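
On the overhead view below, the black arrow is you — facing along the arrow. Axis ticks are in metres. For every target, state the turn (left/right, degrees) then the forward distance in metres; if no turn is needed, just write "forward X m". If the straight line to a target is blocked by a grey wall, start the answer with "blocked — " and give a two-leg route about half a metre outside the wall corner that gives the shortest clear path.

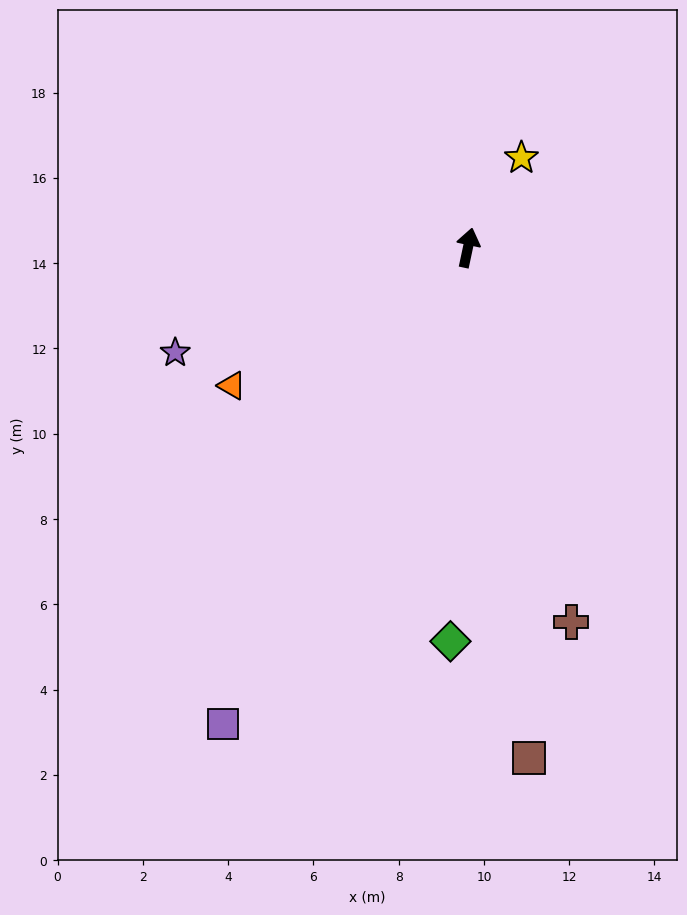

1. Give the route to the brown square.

turn right 161°, forward 12.0 m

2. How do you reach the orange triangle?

turn left 132°, forward 6.4 m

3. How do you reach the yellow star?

turn right 19°, forward 2.5 m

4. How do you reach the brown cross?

turn right 153°, forward 9.1 m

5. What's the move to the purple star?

turn left 122°, forward 7.3 m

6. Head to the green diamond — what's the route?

turn right 171°, forward 9.2 m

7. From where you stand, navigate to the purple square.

turn left 165°, forward 12.6 m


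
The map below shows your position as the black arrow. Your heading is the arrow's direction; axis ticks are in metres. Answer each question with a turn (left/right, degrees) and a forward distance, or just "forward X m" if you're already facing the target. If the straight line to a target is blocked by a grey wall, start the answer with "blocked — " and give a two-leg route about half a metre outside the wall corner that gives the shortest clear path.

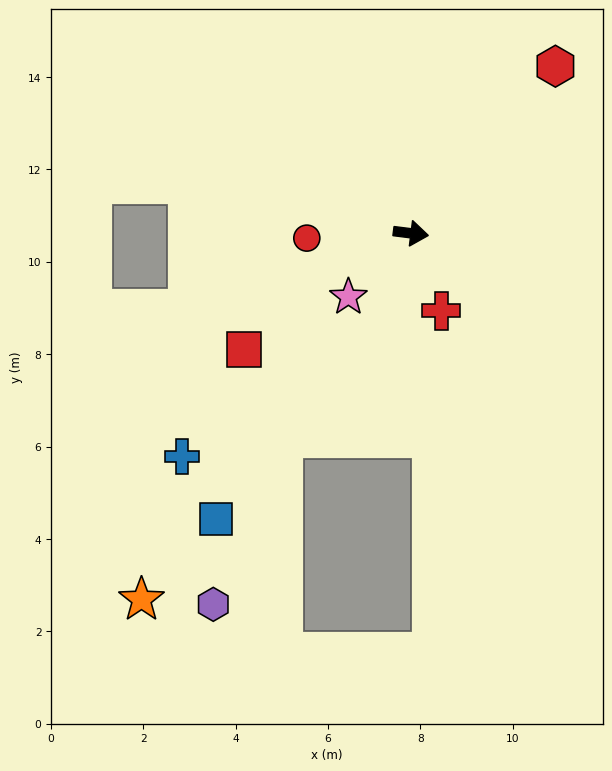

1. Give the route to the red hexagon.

turn left 56°, forward 4.8 m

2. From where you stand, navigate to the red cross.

turn right 62°, forward 1.8 m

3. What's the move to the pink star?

turn right 127°, forward 1.9 m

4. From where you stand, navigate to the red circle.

turn right 170°, forward 2.3 m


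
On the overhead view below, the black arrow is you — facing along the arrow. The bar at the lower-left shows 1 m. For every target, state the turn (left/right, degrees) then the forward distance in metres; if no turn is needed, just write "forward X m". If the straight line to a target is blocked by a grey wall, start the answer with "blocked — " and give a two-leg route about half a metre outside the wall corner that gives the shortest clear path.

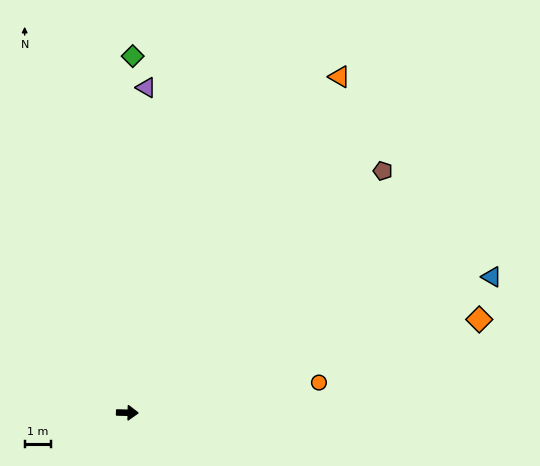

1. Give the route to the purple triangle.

turn left 88°, forward 12.4 m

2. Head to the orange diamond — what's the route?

turn left 16°, forward 13.8 m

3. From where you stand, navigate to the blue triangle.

turn left 22°, forward 14.8 m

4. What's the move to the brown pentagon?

turn left 45°, forward 13.3 m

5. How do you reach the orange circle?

turn left 10°, forward 7.4 m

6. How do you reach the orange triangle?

turn left 59°, forward 15.1 m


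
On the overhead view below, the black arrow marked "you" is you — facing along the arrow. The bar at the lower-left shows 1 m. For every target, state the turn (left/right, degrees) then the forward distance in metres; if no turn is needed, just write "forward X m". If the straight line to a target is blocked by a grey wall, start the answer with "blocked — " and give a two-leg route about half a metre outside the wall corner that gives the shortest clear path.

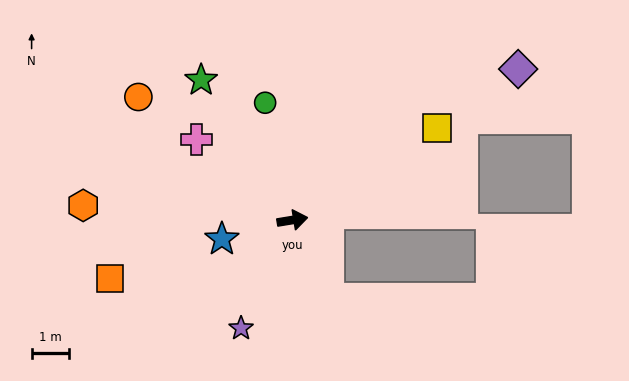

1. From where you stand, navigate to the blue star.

turn right 174°, forward 2.0 m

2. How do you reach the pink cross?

turn left 131°, forward 3.4 m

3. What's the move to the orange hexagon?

turn left 167°, forward 5.7 m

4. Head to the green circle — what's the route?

turn left 94°, forward 3.3 m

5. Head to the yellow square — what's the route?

turn left 23°, forward 4.6 m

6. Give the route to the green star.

turn left 114°, forward 4.5 m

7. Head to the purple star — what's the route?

turn right 125°, forward 3.2 m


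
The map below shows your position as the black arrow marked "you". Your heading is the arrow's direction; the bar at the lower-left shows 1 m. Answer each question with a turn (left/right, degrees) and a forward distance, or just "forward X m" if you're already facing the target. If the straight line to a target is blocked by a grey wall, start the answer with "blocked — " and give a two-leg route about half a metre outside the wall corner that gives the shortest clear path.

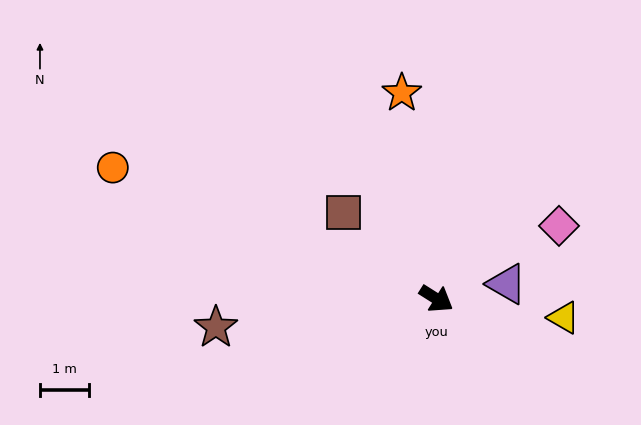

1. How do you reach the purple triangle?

turn left 44°, forward 1.5 m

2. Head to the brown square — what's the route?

turn left 169°, forward 2.6 m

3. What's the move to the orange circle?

turn right 170°, forward 7.1 m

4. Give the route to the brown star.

turn right 140°, forward 4.5 m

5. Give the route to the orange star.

turn left 132°, forward 4.2 m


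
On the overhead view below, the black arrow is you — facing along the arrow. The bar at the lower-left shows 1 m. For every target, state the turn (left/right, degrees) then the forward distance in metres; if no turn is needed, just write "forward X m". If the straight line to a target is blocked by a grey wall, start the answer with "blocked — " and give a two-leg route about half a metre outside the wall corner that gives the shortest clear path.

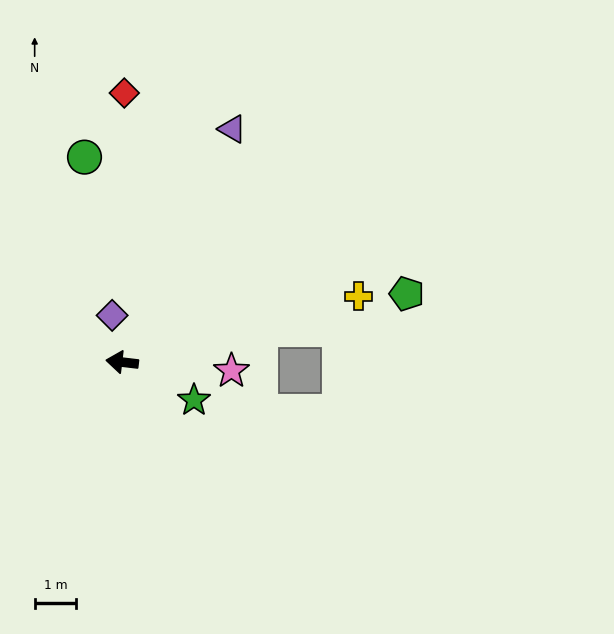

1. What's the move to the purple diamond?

turn right 71°, forward 1.2 m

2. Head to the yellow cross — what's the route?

turn right 158°, forward 5.9 m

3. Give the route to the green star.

turn left 159°, forward 2.0 m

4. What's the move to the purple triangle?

turn right 109°, forward 6.2 m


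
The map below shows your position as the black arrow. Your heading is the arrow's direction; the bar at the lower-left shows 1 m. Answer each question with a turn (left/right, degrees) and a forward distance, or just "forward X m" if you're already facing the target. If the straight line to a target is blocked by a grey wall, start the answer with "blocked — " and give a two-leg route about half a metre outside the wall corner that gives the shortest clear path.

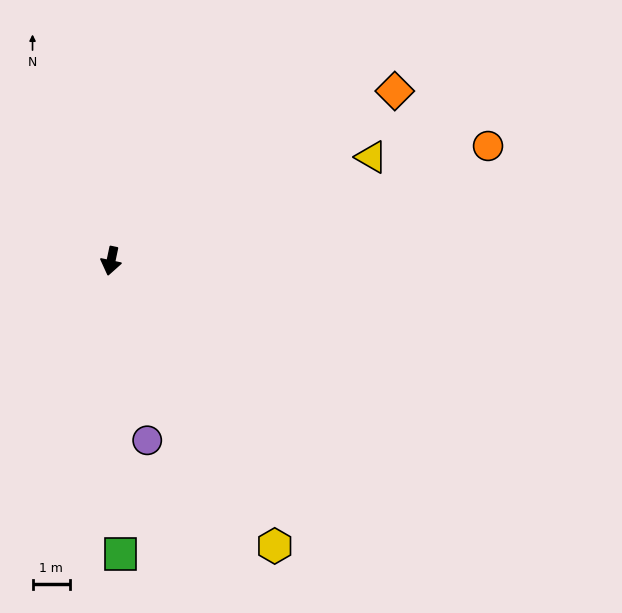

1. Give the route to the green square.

turn left 14°, forward 7.8 m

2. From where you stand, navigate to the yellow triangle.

turn left 124°, forward 7.4 m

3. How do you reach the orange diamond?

turn left 133°, forward 8.8 m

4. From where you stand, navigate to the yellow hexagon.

turn left 42°, forward 8.7 m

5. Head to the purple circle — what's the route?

turn left 23°, forward 4.8 m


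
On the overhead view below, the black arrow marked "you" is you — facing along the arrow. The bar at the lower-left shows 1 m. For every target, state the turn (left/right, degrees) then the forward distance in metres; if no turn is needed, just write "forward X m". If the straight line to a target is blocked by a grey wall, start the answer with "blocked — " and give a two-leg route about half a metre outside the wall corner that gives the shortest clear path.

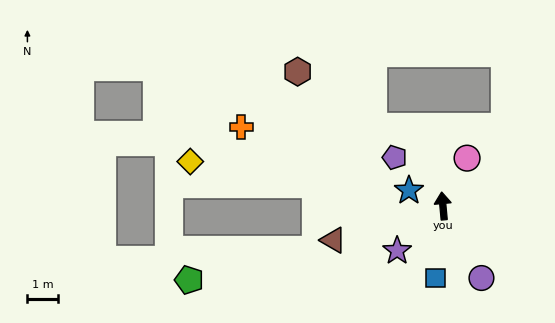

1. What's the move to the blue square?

turn left 169°, forward 2.4 m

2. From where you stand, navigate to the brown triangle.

turn left 102°, forward 3.8 m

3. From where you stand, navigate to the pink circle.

turn right 32°, forward 1.7 m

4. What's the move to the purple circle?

turn right 157°, forward 2.7 m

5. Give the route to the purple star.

turn left 129°, forward 2.1 m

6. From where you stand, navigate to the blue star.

turn left 60°, forward 1.2 m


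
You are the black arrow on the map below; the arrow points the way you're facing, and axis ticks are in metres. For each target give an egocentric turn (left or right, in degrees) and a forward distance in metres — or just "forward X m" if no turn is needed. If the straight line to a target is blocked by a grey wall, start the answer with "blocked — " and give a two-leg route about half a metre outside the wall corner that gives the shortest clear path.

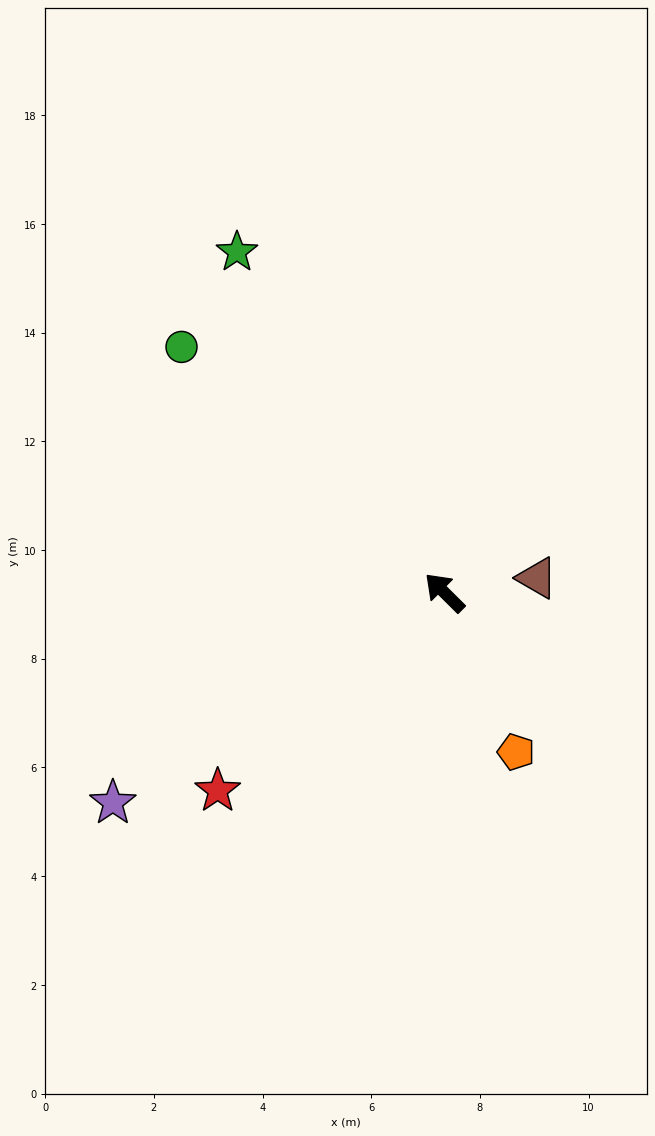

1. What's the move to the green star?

turn right 14°, forward 7.3 m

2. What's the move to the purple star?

turn left 77°, forward 7.2 m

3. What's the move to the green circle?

forward 6.6 m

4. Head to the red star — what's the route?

turn left 86°, forward 5.5 m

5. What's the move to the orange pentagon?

turn left 159°, forward 3.2 m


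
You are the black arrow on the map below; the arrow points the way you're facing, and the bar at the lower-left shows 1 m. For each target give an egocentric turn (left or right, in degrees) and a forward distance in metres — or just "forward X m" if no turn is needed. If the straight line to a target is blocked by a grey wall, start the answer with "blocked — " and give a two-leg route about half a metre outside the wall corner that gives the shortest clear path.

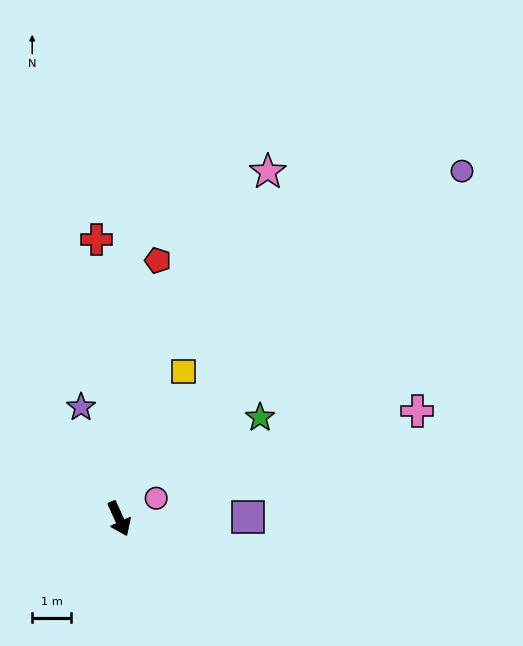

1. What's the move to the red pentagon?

turn left 147°, forward 6.8 m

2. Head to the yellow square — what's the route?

turn left 132°, forward 4.2 m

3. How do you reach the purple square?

turn left 66°, forward 3.3 m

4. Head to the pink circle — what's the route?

turn left 94°, forward 1.1 m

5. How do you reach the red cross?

turn left 160°, forward 7.3 m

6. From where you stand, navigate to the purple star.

turn left 174°, forward 3.1 m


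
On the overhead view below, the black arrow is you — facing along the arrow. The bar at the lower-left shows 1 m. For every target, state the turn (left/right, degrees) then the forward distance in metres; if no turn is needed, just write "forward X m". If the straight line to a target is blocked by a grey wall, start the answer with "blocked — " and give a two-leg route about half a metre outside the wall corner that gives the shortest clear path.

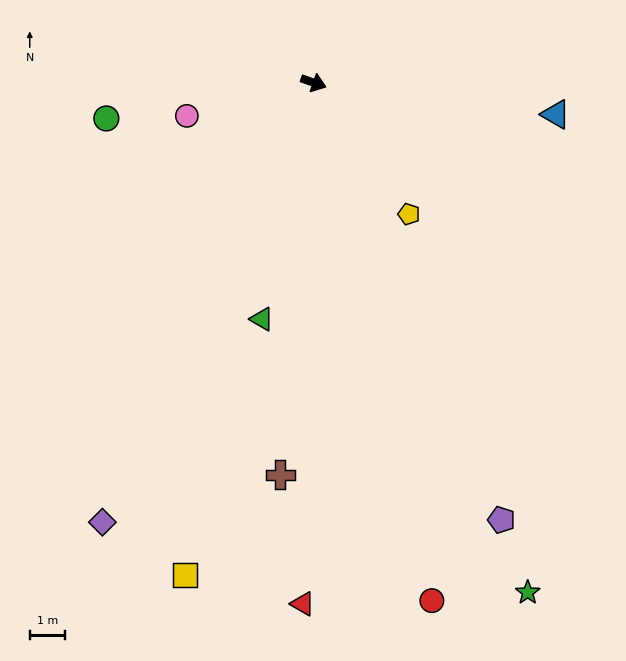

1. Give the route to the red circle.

turn right 58°, forward 15.2 m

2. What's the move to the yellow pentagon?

turn right 35°, forward 4.7 m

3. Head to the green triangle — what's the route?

turn right 83°, forward 6.9 m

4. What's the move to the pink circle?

turn right 146°, forward 3.8 m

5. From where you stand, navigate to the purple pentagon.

turn right 47°, forward 13.6 m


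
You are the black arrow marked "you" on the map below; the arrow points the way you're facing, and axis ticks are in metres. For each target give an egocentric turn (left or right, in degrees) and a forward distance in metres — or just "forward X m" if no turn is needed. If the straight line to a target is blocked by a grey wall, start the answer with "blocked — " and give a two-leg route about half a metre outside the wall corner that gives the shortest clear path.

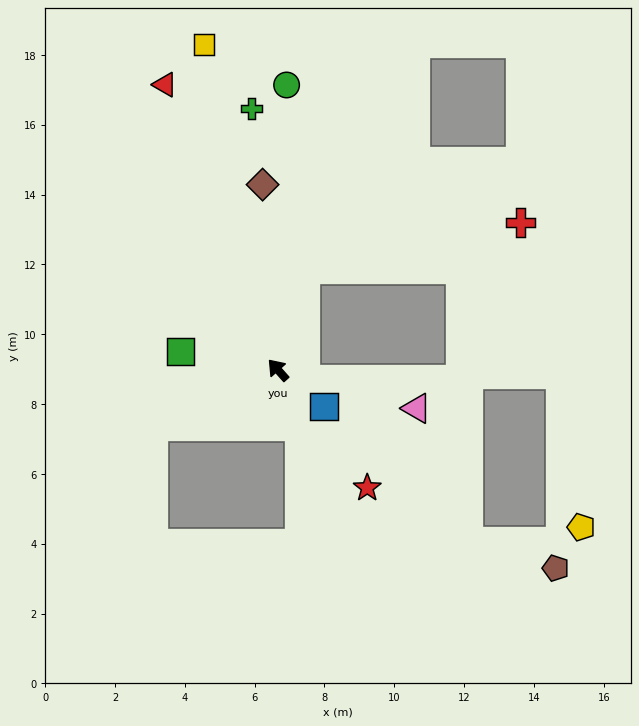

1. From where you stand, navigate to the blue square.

turn right 170°, forward 1.7 m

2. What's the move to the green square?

turn left 38°, forward 2.8 m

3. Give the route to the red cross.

blocked — turn right 57°, forward 3.0 m, then turn right 62°, forward 6.3 m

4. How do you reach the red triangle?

turn right 20°, forward 8.8 m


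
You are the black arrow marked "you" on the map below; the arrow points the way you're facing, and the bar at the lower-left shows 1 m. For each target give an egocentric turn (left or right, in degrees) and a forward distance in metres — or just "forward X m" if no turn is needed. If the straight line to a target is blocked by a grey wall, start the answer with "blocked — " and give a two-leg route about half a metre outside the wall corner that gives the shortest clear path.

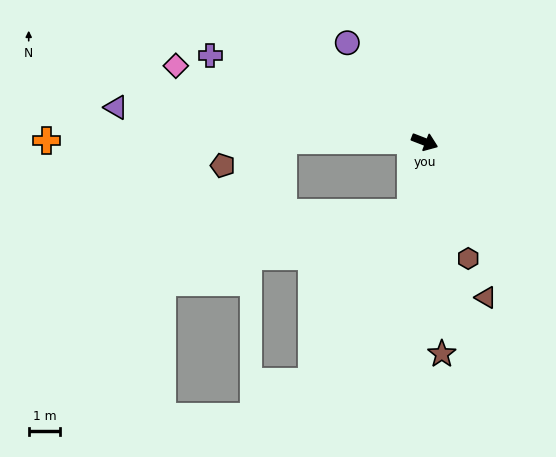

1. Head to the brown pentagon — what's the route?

blocked — turn right 159°, forward 4.5 m, then turn left 23°, forward 2.1 m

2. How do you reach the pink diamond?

turn right 176°, forward 8.3 m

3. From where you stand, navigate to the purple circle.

turn left 149°, forward 4.0 m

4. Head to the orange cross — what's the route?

turn right 159°, forward 12.0 m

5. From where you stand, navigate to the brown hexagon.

turn right 48°, forward 4.0 m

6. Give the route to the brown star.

turn right 64°, forward 6.8 m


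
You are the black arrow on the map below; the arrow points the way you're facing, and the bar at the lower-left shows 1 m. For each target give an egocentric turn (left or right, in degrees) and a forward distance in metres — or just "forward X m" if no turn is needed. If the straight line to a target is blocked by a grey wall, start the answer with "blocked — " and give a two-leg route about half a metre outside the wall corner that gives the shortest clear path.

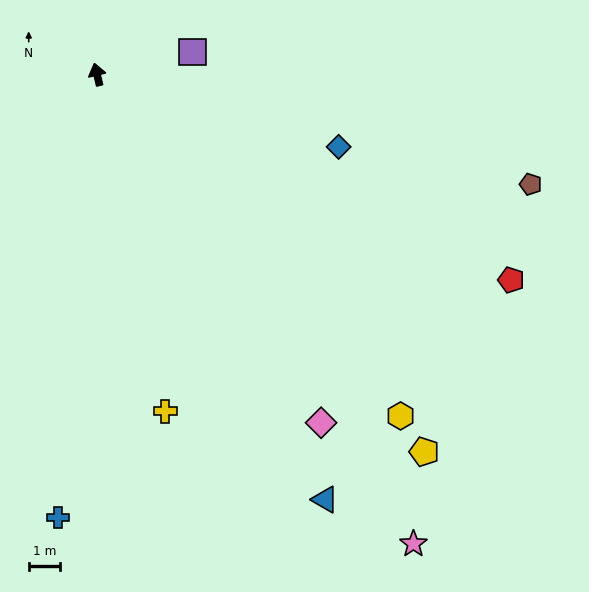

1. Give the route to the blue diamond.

turn right 120°, forward 8.0 m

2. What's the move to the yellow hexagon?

turn right 152°, forward 14.4 m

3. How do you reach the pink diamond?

turn right 161°, forward 13.1 m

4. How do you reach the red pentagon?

turn right 130°, forward 14.6 m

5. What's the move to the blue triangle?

turn right 165°, forward 15.2 m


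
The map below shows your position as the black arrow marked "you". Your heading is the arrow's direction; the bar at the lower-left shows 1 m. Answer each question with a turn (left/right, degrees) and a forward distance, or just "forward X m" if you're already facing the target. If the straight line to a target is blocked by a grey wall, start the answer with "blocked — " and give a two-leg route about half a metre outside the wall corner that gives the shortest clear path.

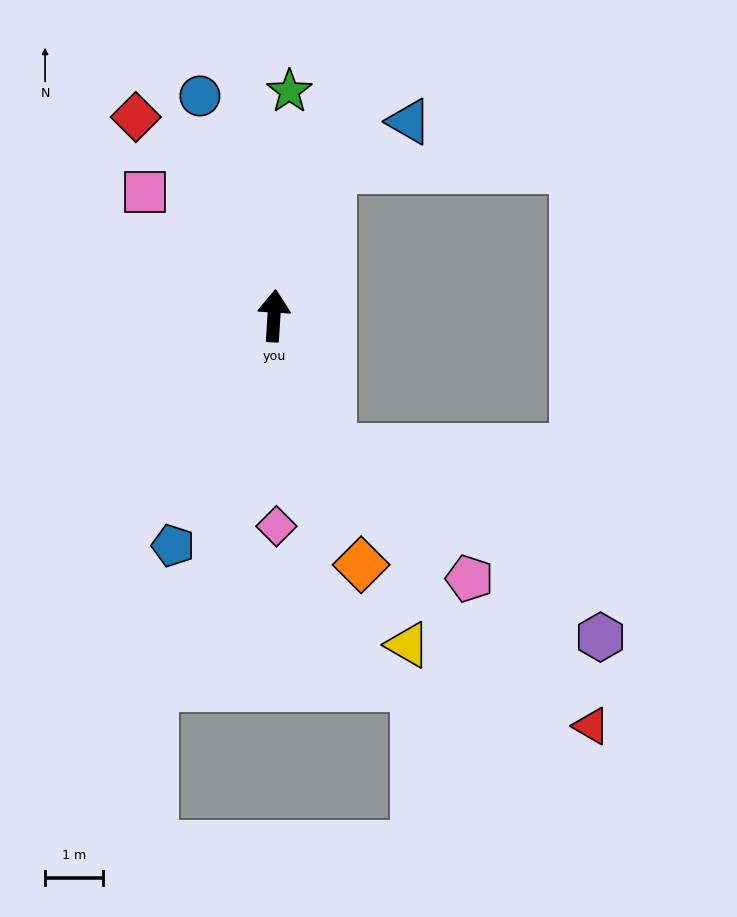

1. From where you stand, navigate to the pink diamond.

turn right 176°, forward 3.6 m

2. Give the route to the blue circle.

turn left 22°, forward 4.0 m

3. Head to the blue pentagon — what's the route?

turn left 160°, forward 4.3 m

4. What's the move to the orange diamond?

turn right 157°, forward 4.5 m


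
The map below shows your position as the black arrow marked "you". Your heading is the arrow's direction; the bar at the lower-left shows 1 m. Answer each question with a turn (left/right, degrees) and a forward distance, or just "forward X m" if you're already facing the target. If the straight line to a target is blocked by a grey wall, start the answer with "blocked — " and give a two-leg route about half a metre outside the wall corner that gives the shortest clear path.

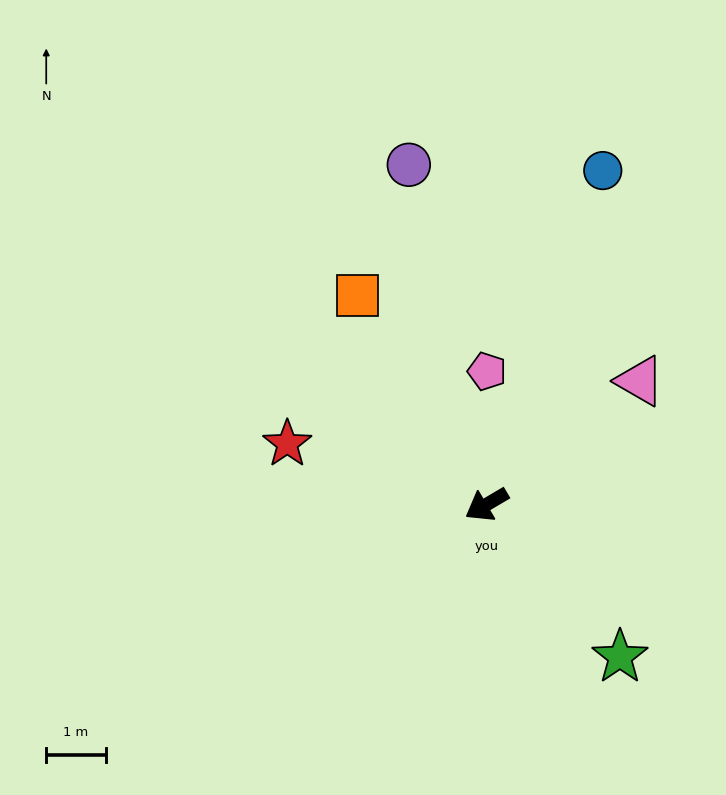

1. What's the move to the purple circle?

turn right 108°, forward 5.8 m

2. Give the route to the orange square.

turn right 89°, forward 4.1 m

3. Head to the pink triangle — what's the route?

turn right 172°, forward 3.3 m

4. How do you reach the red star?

turn right 47°, forward 3.5 m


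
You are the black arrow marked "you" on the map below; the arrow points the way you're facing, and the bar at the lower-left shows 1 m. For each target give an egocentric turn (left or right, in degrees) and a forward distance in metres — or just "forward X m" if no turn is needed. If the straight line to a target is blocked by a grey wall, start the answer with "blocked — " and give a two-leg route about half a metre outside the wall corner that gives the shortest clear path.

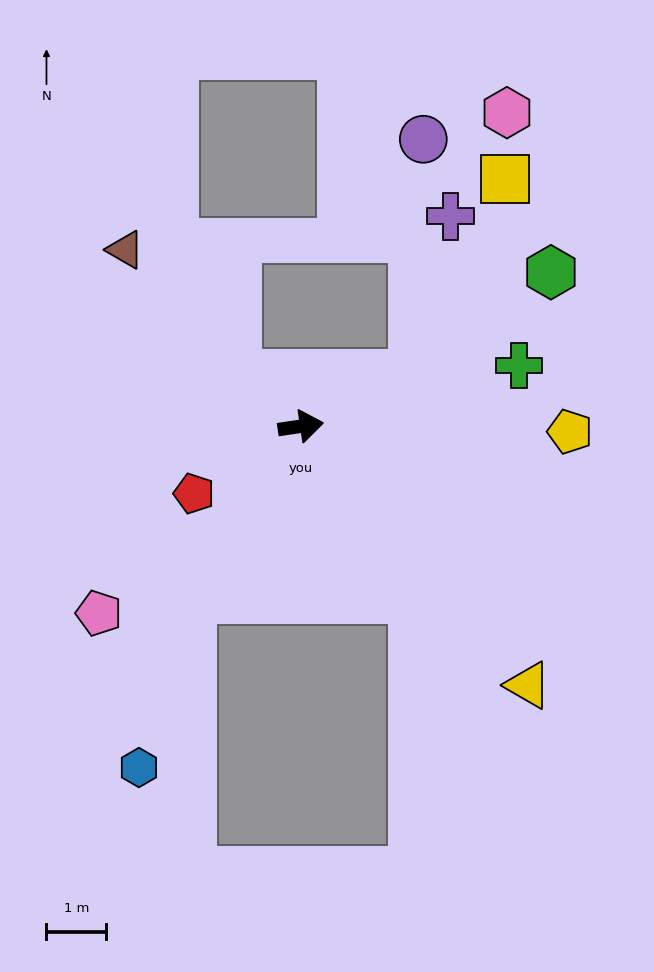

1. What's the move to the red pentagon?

turn right 156°, forward 2.1 m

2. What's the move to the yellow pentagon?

turn right 10°, forward 4.5 m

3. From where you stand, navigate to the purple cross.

blocked — turn left 16°, forward 2.1 m, then turn left 53°, forward 2.7 m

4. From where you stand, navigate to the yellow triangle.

turn right 57°, forward 5.7 m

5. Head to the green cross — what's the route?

turn left 7°, forward 3.8 m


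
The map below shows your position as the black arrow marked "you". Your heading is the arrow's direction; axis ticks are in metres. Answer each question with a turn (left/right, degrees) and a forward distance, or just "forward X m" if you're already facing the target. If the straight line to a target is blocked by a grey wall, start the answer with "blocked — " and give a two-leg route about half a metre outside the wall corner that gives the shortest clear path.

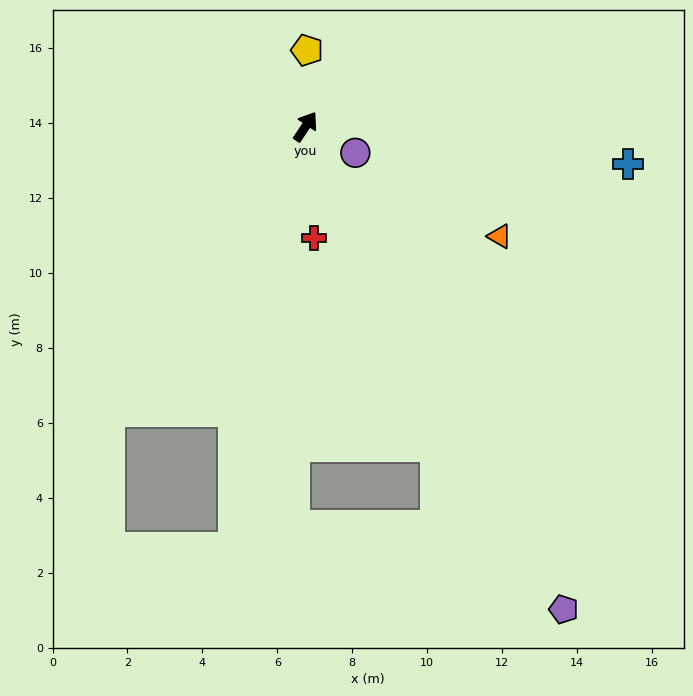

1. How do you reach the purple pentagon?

turn right 118°, forward 14.6 m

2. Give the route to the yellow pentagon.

turn left 33°, forward 2.0 m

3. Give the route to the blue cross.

turn right 63°, forward 8.7 m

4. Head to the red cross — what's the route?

turn right 142°, forward 3.0 m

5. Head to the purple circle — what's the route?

turn right 84°, forward 1.5 m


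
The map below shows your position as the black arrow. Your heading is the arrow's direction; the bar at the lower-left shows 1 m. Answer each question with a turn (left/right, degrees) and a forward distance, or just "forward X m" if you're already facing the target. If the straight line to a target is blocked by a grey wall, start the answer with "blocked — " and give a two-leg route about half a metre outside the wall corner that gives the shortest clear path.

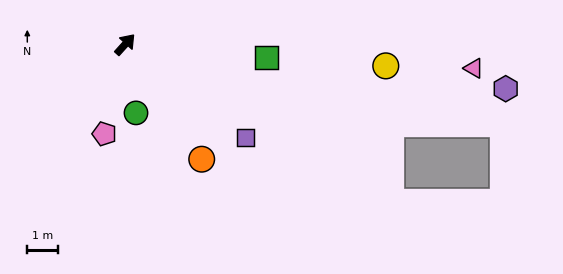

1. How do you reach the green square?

turn right 53°, forward 4.6 m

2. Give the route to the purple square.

turn right 86°, forward 4.9 m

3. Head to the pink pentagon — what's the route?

turn right 151°, forward 3.0 m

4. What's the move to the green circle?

turn right 129°, forward 2.3 m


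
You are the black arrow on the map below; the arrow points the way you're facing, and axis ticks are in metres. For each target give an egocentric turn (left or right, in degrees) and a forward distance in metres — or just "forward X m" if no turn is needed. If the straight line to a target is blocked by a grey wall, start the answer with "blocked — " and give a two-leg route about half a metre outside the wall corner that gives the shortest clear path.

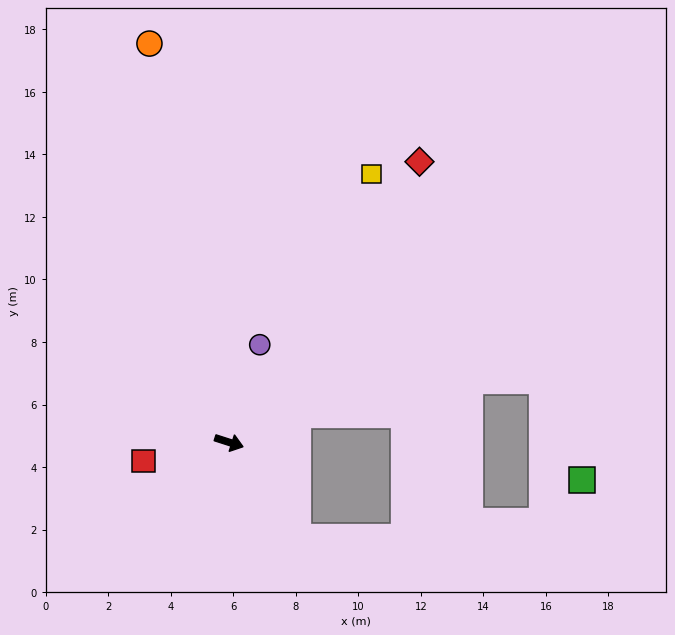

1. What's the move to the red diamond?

turn left 74°, forward 10.8 m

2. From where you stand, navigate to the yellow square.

turn left 80°, forward 9.7 m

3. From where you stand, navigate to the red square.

turn right 150°, forward 2.8 m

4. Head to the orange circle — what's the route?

turn left 119°, forward 13.0 m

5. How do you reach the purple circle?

turn left 90°, forward 3.3 m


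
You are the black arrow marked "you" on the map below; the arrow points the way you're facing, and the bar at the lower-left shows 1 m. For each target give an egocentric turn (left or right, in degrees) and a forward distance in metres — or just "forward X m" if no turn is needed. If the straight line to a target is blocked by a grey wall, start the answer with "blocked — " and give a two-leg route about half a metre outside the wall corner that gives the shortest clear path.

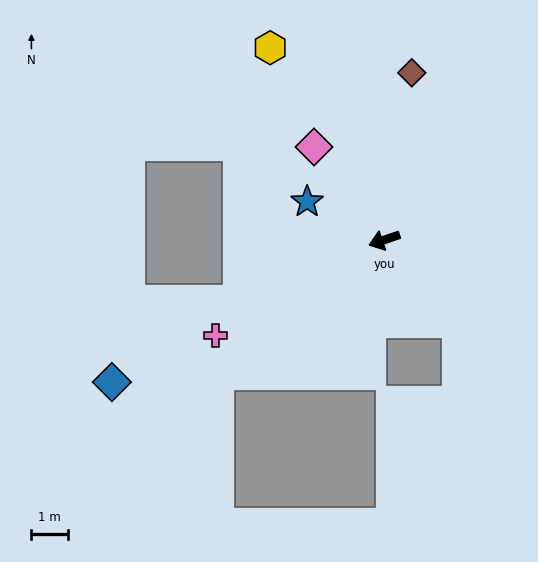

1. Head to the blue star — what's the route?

turn right 45°, forward 2.4 m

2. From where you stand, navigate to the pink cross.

turn left 11°, forward 5.3 m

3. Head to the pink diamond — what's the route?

turn right 72°, forward 3.2 m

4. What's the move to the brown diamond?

turn right 118°, forward 4.6 m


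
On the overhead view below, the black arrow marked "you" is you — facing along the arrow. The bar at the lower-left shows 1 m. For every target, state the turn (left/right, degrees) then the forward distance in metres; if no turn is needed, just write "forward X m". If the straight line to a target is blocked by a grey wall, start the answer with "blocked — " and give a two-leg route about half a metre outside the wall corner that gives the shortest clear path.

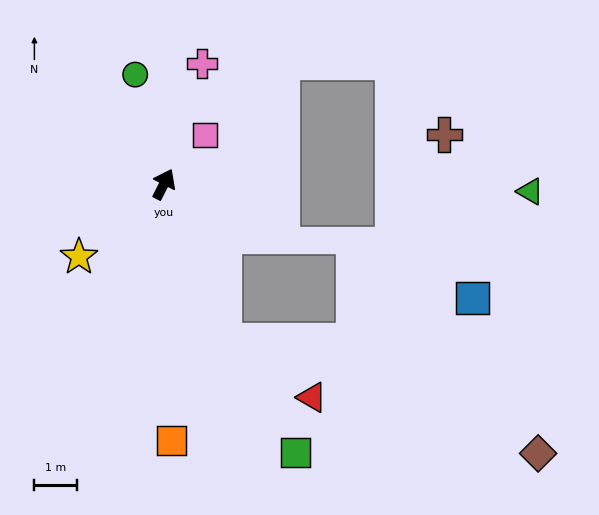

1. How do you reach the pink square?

turn right 13°, forward 1.5 m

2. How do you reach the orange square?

turn right 151°, forward 6.0 m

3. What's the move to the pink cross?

turn left 9°, forward 3.0 m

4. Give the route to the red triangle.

blocked — turn right 132°, forward 4.0 m, then turn left 37°, forward 2.5 m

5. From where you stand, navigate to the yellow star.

turn left 157°, forward 2.6 m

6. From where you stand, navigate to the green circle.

turn left 42°, forward 2.7 m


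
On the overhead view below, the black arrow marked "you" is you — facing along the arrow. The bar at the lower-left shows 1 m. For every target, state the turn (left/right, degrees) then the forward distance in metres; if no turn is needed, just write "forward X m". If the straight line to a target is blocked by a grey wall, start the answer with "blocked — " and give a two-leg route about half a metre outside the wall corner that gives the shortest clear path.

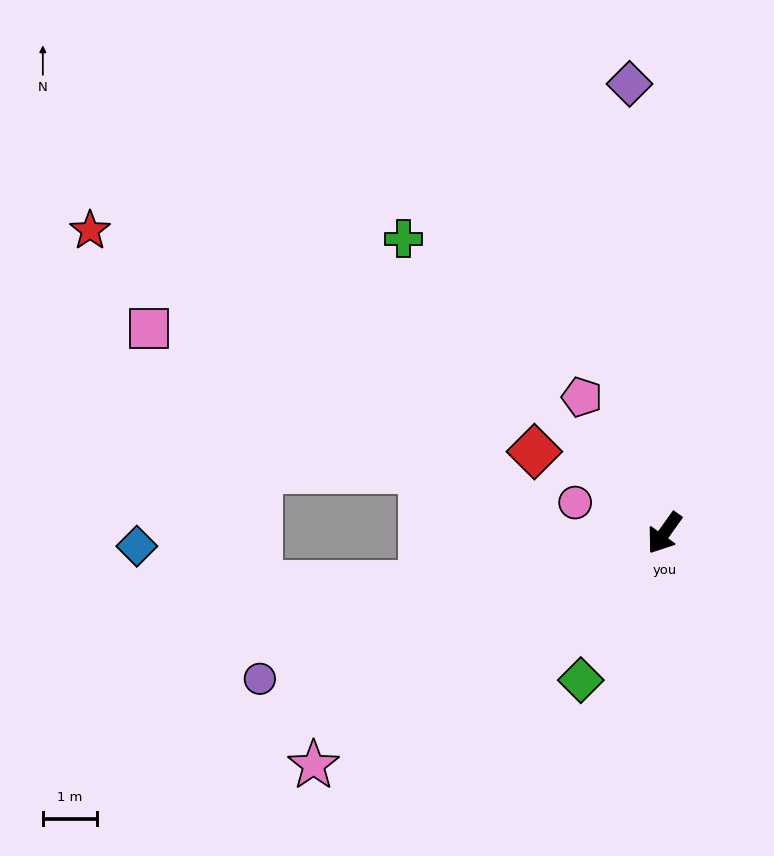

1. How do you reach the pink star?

turn right 21°, forward 7.8 m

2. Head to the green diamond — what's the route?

turn left 6°, forward 3.1 m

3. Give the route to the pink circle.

turn right 73°, forward 1.8 m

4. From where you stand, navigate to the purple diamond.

turn right 140°, forward 8.4 m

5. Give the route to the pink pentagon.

turn right 113°, forward 3.0 m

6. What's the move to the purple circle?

turn right 35°, forward 8.0 m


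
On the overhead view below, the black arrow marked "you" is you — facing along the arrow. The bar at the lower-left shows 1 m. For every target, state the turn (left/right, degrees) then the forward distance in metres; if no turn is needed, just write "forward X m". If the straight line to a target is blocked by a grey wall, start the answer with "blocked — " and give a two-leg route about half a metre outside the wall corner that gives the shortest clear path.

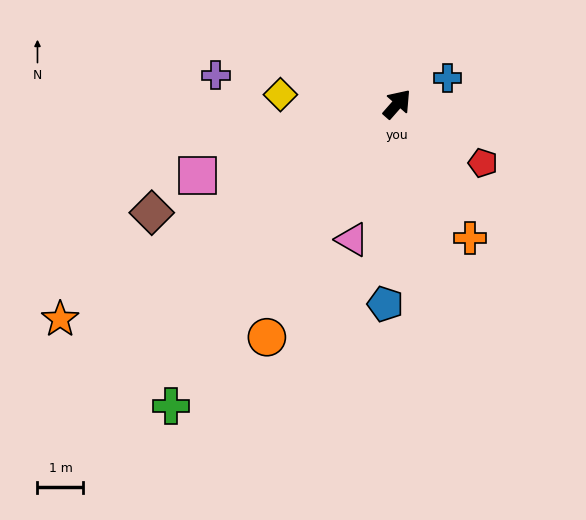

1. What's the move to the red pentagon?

turn right 83°, forward 2.3 m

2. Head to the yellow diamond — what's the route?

turn left 127°, forward 2.6 m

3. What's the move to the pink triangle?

turn right 157°, forward 3.1 m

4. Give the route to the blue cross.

turn right 21°, forward 1.2 m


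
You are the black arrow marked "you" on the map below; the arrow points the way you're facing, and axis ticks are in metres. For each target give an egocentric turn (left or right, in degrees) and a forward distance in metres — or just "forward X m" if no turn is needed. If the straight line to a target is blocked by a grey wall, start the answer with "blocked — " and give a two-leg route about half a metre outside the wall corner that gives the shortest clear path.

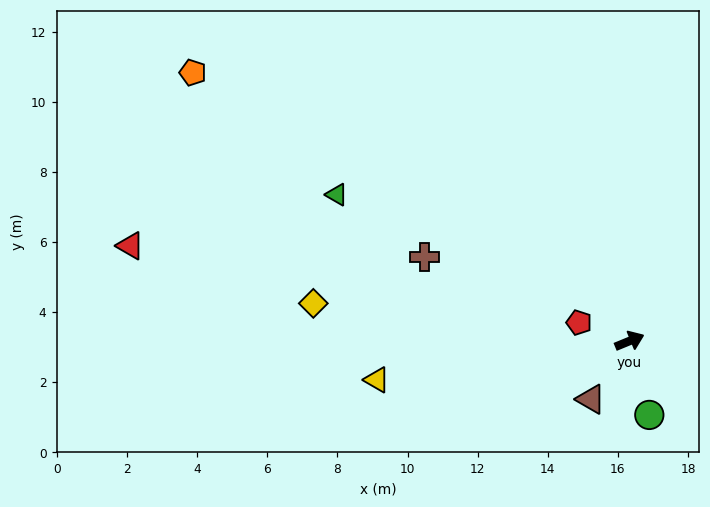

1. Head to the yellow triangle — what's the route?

turn left 166°, forward 7.3 m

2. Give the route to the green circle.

turn right 97°, forward 2.2 m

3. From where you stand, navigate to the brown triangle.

turn right 146°, forward 2.0 m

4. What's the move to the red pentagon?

turn left 138°, forward 1.5 m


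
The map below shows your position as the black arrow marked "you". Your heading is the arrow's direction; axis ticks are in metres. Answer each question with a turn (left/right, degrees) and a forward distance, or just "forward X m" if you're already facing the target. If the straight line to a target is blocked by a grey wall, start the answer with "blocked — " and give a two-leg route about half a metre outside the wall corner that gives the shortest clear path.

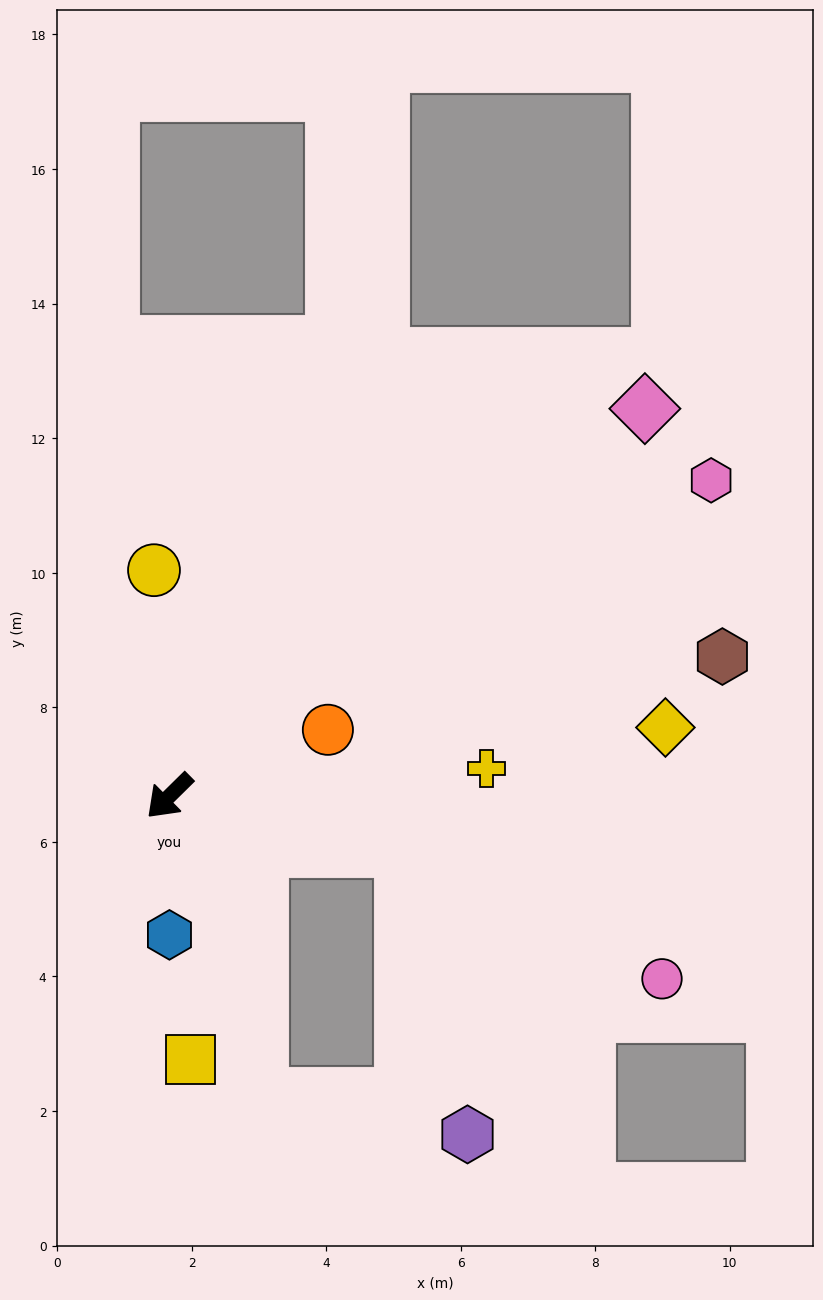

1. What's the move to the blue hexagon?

turn left 45°, forward 2.1 m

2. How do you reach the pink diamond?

turn left 175°, forward 9.1 m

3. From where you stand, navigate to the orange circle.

turn left 158°, forward 2.6 m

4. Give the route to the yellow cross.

turn left 140°, forward 4.7 m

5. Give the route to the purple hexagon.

blocked — turn left 62°, forward 4.7 m, then turn left 63°, forward 3.1 m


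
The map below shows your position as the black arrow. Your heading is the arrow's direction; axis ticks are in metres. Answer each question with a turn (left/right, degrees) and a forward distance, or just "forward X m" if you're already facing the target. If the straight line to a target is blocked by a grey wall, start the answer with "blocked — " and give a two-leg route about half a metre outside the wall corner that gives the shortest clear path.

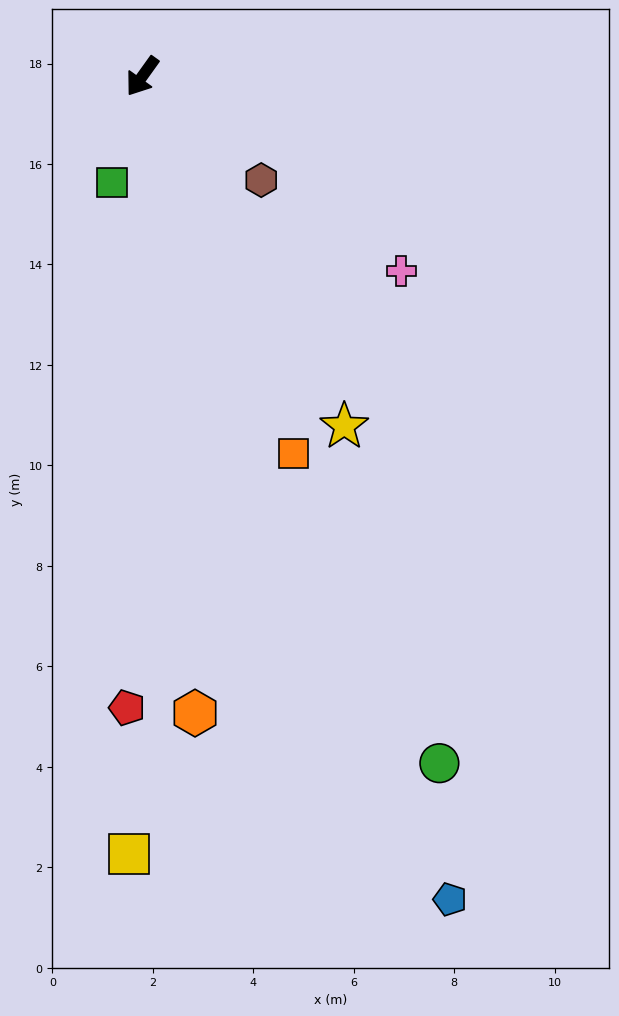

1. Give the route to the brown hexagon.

turn left 85°, forward 3.1 m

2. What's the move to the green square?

turn left 20°, forward 2.2 m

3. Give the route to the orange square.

turn left 57°, forward 8.1 m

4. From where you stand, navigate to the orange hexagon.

turn left 40°, forward 12.7 m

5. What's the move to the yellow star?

turn left 66°, forward 8.0 m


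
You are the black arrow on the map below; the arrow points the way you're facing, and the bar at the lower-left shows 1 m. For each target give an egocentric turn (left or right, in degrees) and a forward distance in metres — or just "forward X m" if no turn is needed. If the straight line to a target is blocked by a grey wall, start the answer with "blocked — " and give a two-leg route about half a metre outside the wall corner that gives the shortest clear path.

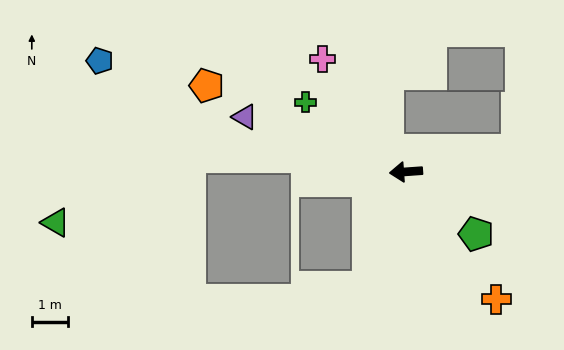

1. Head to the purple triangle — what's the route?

turn right 23°, forward 4.7 m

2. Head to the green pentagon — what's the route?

turn left 134°, forward 2.6 m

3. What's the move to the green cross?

turn right 39°, forward 3.3 m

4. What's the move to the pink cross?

turn right 58°, forward 3.8 m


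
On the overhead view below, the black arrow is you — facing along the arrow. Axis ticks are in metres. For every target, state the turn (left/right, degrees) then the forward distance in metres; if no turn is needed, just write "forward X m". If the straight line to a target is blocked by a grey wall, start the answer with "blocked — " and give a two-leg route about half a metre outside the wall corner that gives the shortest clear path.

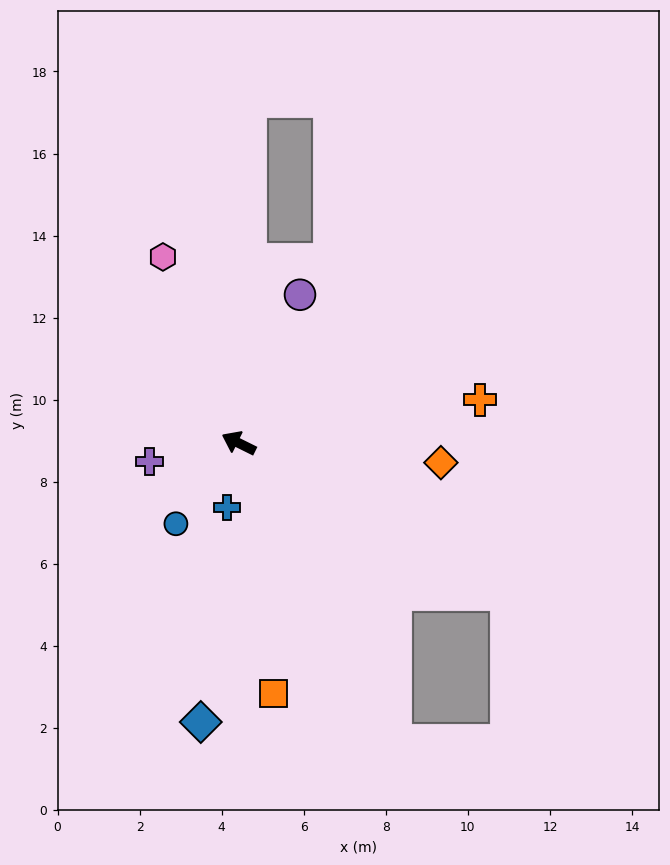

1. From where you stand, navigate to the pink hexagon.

turn right 41°, forward 4.9 m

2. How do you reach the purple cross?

turn left 38°, forward 2.2 m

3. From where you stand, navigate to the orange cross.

turn right 143°, forward 6.0 m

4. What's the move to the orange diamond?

turn right 159°, forward 4.9 m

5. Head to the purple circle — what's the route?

turn right 86°, forward 3.9 m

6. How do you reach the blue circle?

turn left 78°, forward 2.5 m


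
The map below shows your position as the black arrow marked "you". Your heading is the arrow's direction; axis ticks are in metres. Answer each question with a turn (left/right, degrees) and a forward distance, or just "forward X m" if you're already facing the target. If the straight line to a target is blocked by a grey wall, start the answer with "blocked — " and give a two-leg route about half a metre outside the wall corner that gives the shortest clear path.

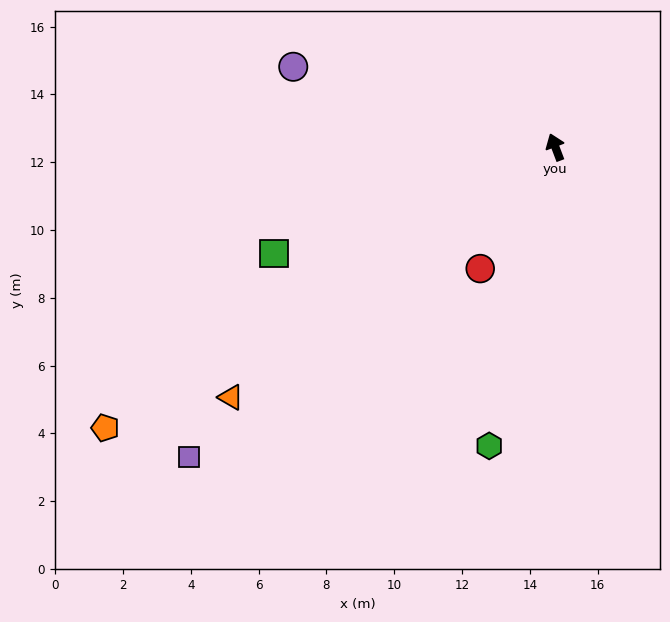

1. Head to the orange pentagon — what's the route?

turn left 101°, forward 15.6 m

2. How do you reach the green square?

turn left 90°, forward 8.9 m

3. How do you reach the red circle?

turn left 128°, forward 4.2 m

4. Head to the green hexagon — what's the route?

turn left 147°, forward 9.0 m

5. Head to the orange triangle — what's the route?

turn left 107°, forward 12.1 m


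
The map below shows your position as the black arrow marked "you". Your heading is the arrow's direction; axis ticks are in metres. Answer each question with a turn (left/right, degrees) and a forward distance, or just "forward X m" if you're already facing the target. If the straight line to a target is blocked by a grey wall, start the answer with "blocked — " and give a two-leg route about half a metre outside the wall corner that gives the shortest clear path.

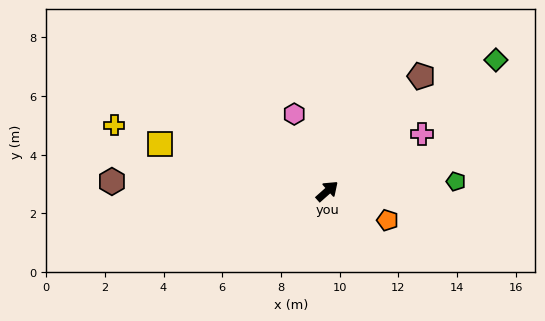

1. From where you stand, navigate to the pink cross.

turn right 11°, forward 3.8 m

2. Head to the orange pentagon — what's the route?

turn right 67°, forward 2.3 m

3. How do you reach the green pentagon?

turn right 37°, forward 4.4 m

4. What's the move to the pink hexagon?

turn left 72°, forward 2.9 m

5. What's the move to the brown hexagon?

turn left 136°, forward 7.3 m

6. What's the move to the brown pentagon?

turn left 9°, forward 5.1 m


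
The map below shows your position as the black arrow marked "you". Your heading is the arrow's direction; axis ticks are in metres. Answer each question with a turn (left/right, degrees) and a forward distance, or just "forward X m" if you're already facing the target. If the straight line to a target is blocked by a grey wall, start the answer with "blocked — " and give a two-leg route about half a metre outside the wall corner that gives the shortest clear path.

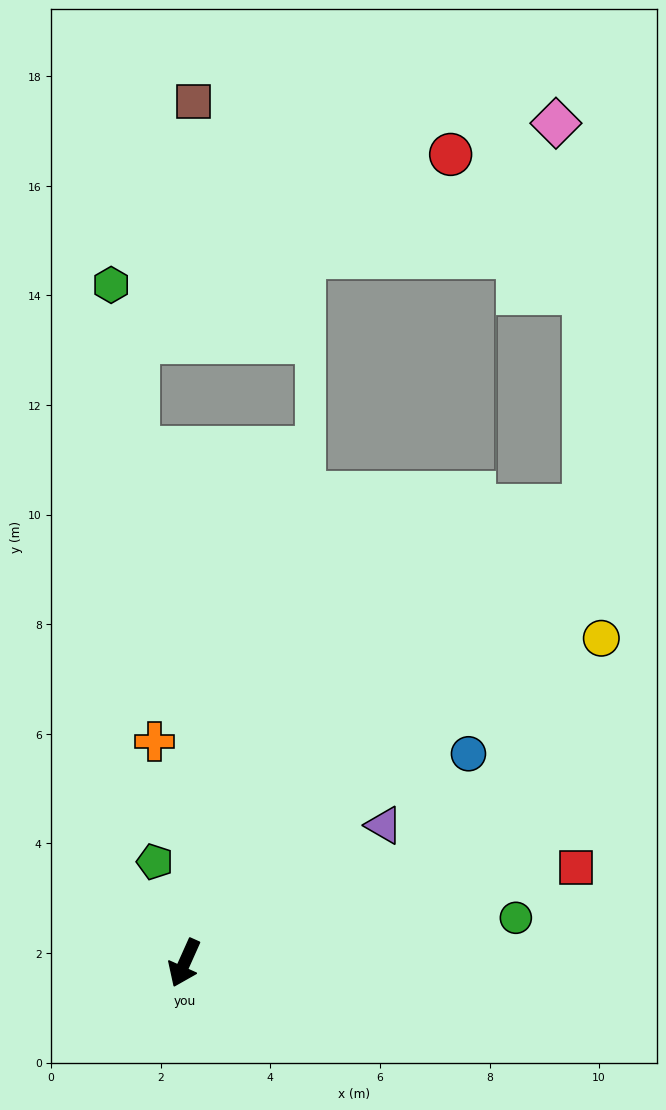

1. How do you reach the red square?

turn left 128°, forward 7.4 m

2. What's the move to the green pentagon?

turn right 140°, forward 1.9 m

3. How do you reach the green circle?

turn left 122°, forward 6.1 m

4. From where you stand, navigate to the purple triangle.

turn left 149°, forward 4.4 m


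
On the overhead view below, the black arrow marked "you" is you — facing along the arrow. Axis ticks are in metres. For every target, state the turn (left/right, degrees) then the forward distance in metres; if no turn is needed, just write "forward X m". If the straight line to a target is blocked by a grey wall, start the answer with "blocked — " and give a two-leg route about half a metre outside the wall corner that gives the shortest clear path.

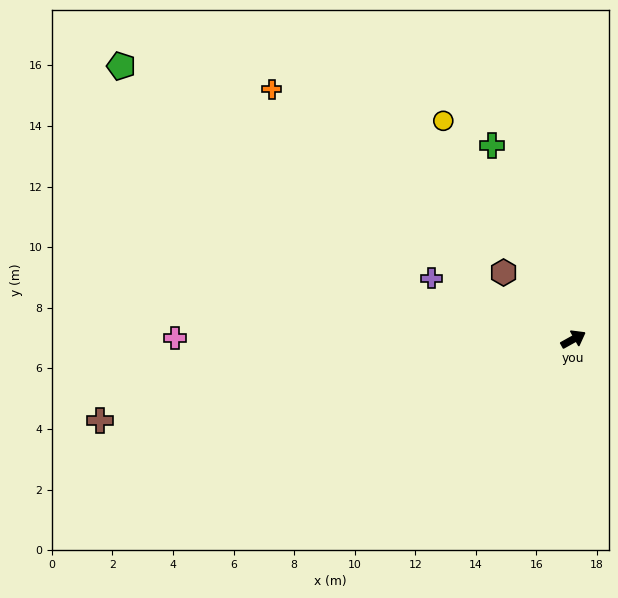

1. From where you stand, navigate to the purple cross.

turn left 128°, forward 5.1 m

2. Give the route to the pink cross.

turn left 151°, forward 13.2 m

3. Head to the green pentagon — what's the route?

turn left 120°, forward 17.4 m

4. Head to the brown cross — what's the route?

turn left 161°, forward 15.9 m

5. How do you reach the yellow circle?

turn left 92°, forward 8.4 m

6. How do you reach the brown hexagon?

turn left 107°, forward 3.2 m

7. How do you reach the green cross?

turn left 84°, forward 6.9 m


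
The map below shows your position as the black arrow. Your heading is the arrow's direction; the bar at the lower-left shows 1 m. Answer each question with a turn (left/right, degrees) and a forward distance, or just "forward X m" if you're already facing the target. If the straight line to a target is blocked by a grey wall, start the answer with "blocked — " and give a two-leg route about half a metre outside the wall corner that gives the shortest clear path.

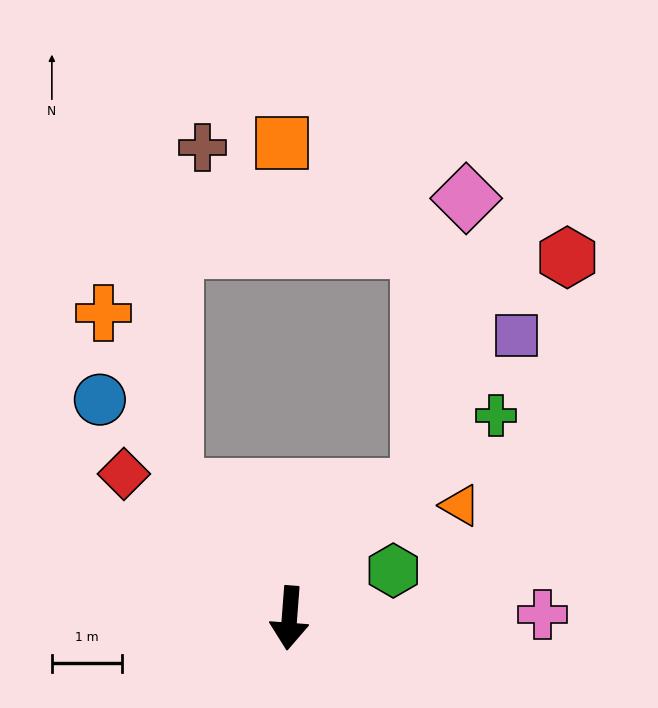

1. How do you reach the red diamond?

turn right 127°, forward 3.1 m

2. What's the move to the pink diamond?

blocked — turn left 139°, forward 2.6 m, then turn left 36°, forward 4.2 m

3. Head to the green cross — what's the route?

turn left 139°, forward 4.1 m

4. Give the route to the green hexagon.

turn left 119°, forward 1.6 m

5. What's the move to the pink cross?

turn left 95°, forward 3.6 m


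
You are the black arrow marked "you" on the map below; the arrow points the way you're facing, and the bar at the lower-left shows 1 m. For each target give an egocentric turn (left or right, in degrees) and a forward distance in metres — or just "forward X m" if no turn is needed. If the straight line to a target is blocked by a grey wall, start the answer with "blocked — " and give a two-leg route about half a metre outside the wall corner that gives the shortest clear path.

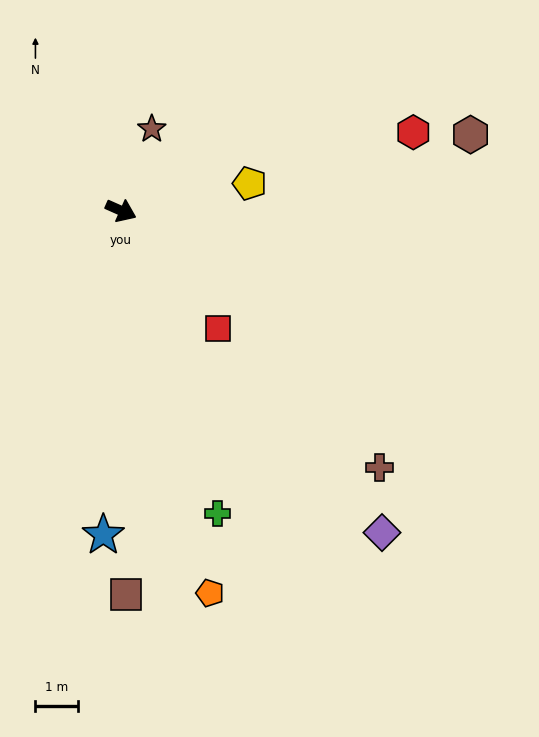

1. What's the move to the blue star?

turn right 69°, forward 7.6 m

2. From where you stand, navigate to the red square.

turn right 27°, forward 3.6 m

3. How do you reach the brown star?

turn left 93°, forward 2.0 m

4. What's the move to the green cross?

turn right 48°, forward 7.4 m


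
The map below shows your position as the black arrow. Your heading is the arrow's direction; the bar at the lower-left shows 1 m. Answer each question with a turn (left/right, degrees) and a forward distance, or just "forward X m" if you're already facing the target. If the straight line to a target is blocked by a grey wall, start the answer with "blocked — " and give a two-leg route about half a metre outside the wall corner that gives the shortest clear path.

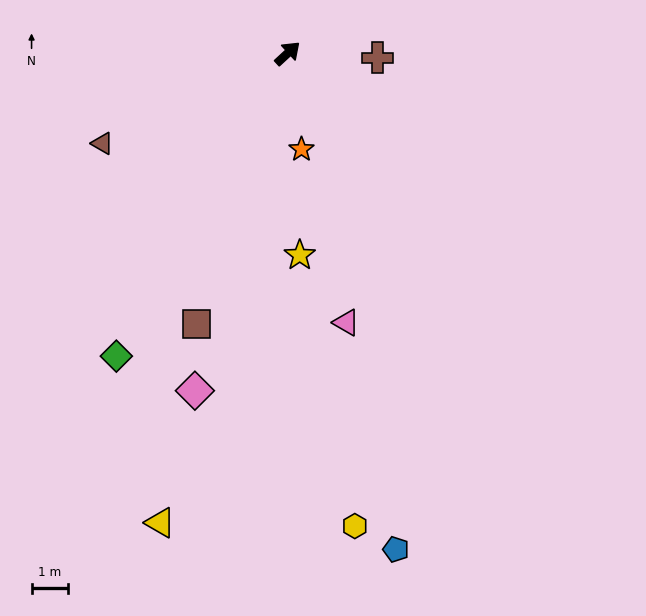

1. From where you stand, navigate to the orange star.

turn right 124°, forward 2.6 m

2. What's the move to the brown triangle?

turn left 163°, forward 5.6 m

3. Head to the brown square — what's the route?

turn right 151°, forward 7.8 m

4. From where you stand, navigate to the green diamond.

turn right 162°, forward 9.5 m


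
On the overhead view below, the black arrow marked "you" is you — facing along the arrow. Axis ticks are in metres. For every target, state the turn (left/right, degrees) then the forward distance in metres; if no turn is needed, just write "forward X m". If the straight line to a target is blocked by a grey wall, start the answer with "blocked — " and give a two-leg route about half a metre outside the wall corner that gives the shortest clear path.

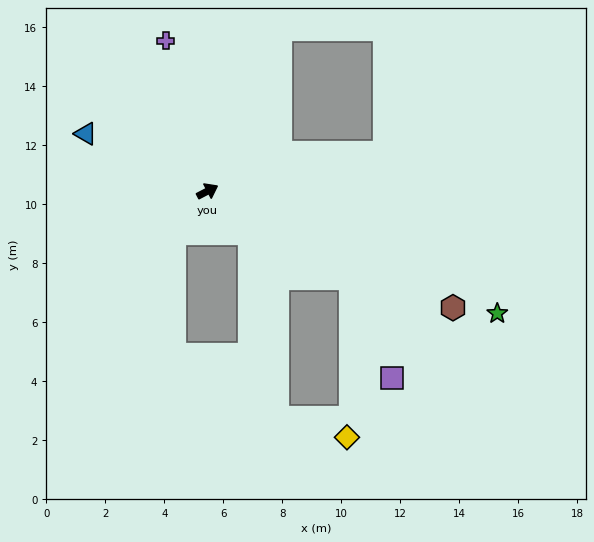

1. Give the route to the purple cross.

turn left 78°, forward 5.3 m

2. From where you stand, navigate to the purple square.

blocked — turn right 59°, forward 5.7 m, then turn right 37°, forward 3.6 m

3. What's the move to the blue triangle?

turn left 127°, forward 4.6 m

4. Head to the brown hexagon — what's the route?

turn right 53°, forward 9.2 m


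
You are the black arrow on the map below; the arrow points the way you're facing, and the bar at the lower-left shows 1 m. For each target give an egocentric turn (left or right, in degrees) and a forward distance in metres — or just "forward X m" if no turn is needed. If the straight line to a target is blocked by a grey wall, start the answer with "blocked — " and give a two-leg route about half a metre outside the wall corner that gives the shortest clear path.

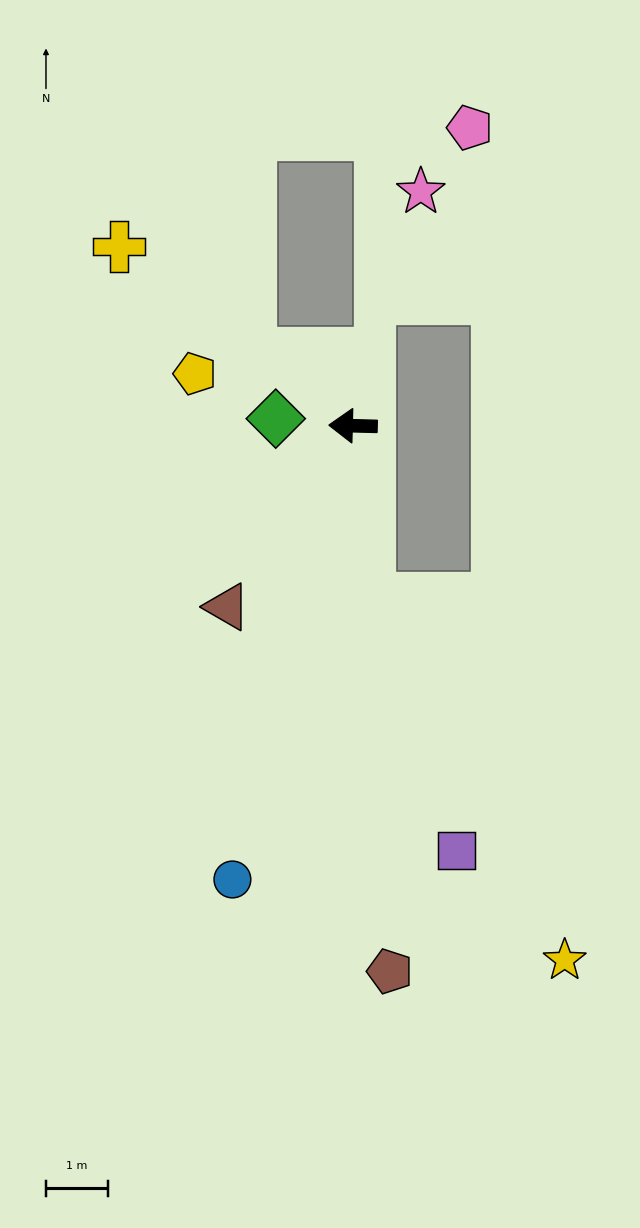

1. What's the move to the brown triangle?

turn left 57°, forward 3.6 m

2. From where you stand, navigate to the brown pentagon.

turn left 95°, forward 8.9 m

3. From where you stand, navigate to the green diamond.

turn right 4°, forward 1.3 m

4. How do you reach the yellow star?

blocked — turn left 97°, forward 2.8 m, then turn left 23°, forward 6.7 m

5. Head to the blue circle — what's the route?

turn left 77°, forward 7.6 m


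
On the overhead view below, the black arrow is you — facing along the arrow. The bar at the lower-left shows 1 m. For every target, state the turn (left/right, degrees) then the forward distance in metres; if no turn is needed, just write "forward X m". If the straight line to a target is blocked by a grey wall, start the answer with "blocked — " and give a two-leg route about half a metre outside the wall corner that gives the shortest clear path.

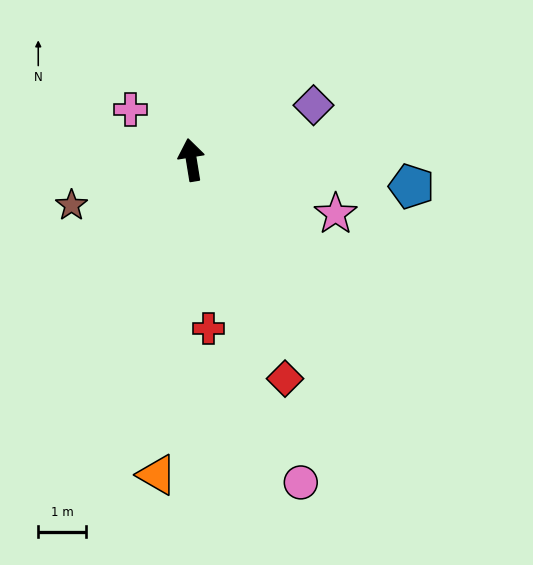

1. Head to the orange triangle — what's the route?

turn left 165°, forward 6.6 m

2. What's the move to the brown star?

turn left 102°, forward 2.7 m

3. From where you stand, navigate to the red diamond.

turn right 166°, forward 5.0 m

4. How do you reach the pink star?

turn right 120°, forward 3.2 m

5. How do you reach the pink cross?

turn left 41°, forward 1.6 m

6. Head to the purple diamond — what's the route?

turn right 75°, forward 2.8 m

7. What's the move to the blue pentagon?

turn right 106°, forward 4.6 m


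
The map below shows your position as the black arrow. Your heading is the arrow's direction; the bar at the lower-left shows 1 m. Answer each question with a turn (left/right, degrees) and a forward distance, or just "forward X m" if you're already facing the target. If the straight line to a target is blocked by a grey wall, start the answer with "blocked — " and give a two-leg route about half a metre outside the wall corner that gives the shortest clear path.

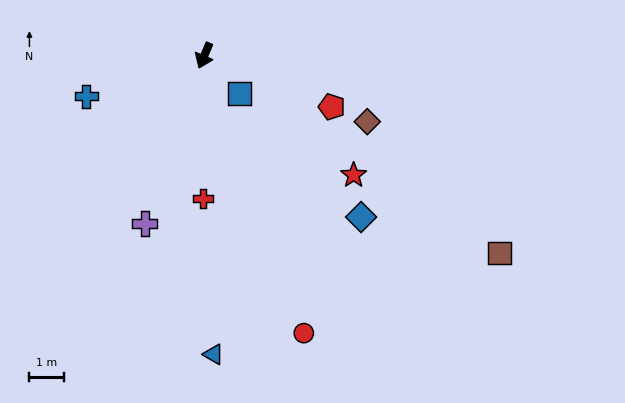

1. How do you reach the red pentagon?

turn left 91°, forward 4.0 m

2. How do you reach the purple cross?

turn left 3°, forward 5.2 m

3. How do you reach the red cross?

turn left 22°, forward 4.2 m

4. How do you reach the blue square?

turn left 66°, forward 1.5 m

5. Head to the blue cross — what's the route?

turn right 48°, forward 3.6 m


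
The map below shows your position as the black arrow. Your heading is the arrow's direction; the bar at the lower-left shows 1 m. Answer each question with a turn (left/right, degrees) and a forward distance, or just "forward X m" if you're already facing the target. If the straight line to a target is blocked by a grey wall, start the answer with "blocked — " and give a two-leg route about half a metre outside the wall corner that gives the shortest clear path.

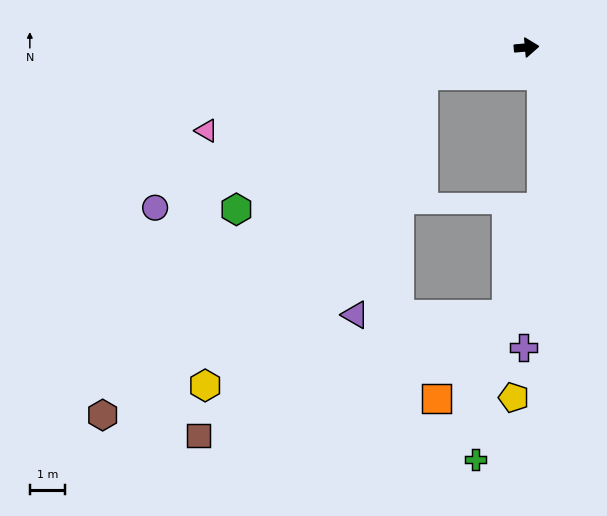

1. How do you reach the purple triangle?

blocked — turn right 170°, forward 3.1 m, then turn left 59°, forward 7.2 m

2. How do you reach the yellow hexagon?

blocked — turn right 170°, forward 3.1 m, then turn left 40°, forward 10.9 m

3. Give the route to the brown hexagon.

blocked — turn right 170°, forward 3.1 m, then turn left 32°, forward 13.4 m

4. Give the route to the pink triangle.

turn right 170°, forward 9.5 m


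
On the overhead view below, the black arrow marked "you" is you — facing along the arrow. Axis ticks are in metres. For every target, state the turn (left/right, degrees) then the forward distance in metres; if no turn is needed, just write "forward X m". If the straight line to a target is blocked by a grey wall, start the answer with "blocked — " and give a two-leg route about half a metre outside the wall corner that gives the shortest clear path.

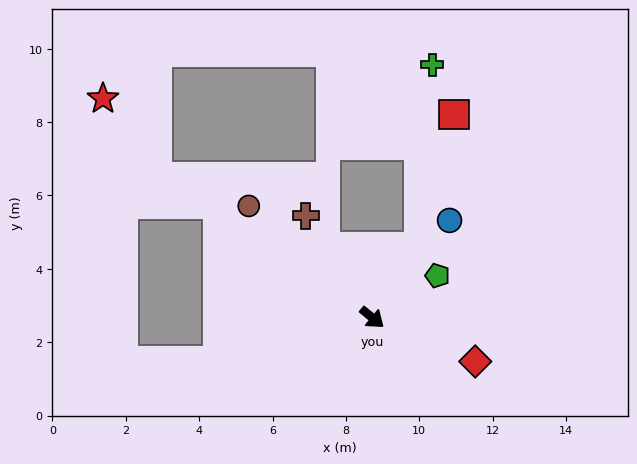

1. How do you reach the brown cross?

turn left 163°, forward 3.3 m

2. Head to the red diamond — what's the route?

turn left 16°, forward 3.1 m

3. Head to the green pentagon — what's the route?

turn left 72°, forward 2.1 m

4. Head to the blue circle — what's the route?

turn left 91°, forward 3.4 m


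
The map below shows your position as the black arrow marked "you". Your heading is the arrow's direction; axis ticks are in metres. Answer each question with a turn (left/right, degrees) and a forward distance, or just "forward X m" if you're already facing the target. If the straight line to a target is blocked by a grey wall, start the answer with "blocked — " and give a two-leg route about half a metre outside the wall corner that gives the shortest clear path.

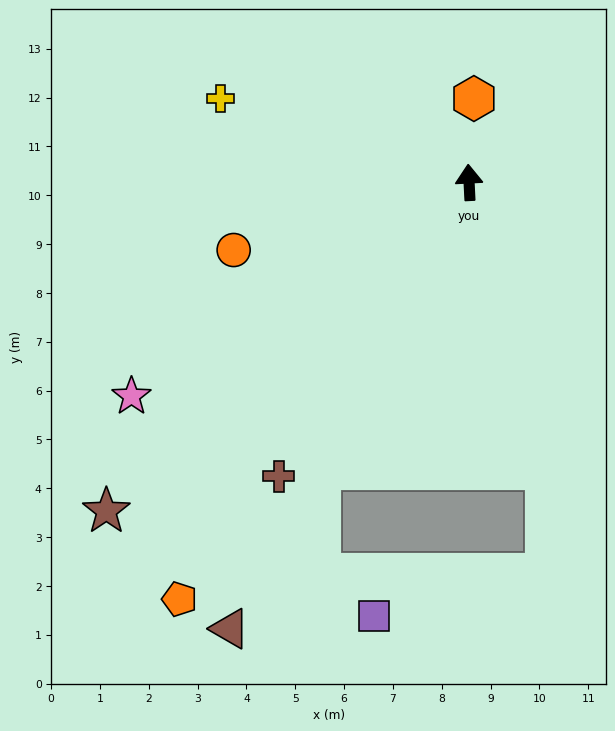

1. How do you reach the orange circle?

turn left 103°, forward 5.0 m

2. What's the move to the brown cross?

turn left 144°, forward 7.2 m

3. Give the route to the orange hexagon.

turn right 6°, forward 1.7 m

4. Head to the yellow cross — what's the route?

turn left 69°, forward 5.4 m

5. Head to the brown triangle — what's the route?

turn left 149°, forward 10.4 m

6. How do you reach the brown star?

turn left 129°, forward 10.0 m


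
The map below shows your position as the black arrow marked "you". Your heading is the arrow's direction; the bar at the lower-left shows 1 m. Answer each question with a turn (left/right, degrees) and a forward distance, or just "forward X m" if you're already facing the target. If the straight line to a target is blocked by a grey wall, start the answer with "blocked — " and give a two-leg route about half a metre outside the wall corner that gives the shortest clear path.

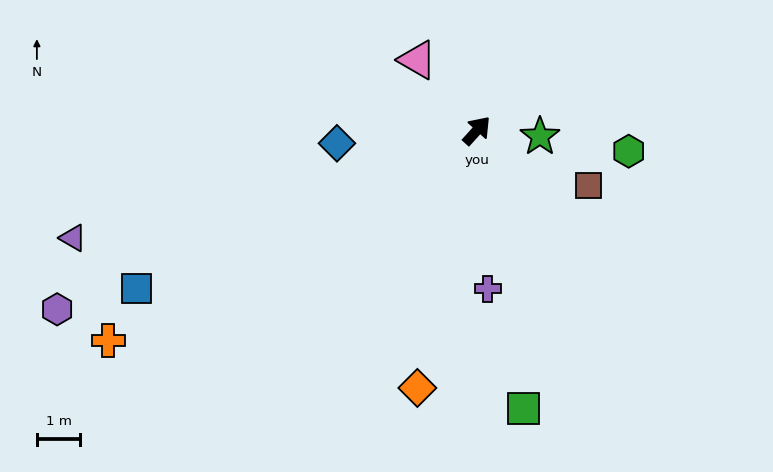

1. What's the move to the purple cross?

turn right 134°, forward 3.6 m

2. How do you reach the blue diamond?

turn left 137°, forward 3.2 m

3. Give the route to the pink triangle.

turn left 82°, forward 2.1 m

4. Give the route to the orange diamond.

turn right 151°, forward 6.1 m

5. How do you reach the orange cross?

turn left 162°, forward 9.8 m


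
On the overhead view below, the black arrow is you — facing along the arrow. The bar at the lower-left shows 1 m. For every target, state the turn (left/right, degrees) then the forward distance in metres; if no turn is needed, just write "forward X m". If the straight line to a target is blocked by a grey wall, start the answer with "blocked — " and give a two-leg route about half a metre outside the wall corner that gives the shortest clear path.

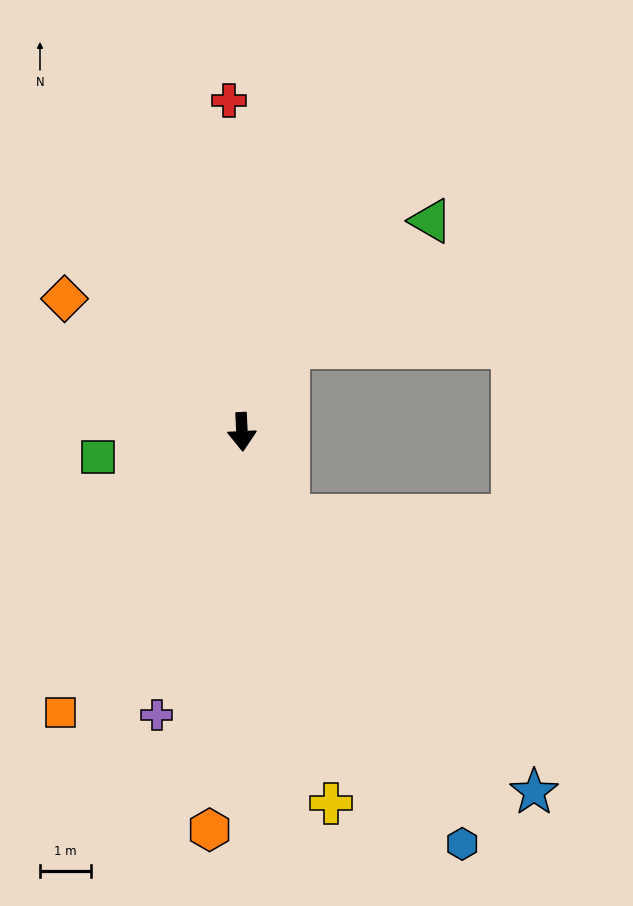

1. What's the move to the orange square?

turn right 36°, forward 6.5 m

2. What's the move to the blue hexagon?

turn left 25°, forward 9.1 m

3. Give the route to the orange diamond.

turn right 130°, forward 4.3 m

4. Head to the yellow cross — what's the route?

turn left 11°, forward 7.5 m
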